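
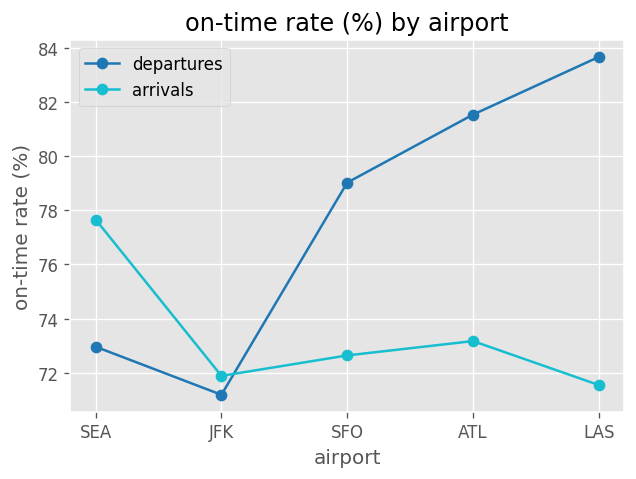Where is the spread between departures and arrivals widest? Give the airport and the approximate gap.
LAS: departures ≈ 84, arrivals ≈ 72 → gap ≈ 12. Next-largest (ATL) is only ≈ 8.

LAS, ≈ 12 %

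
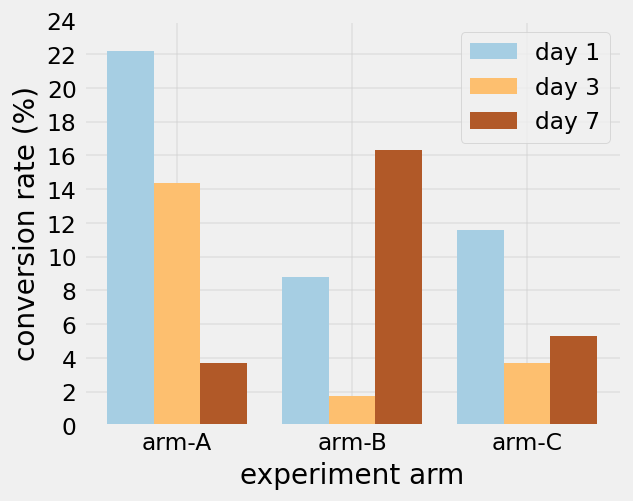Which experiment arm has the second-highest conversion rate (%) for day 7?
arm-C

Top 3 for day 7: arm-B ≈ 16, arm-C ≈ 6, arm-A ≈ 4.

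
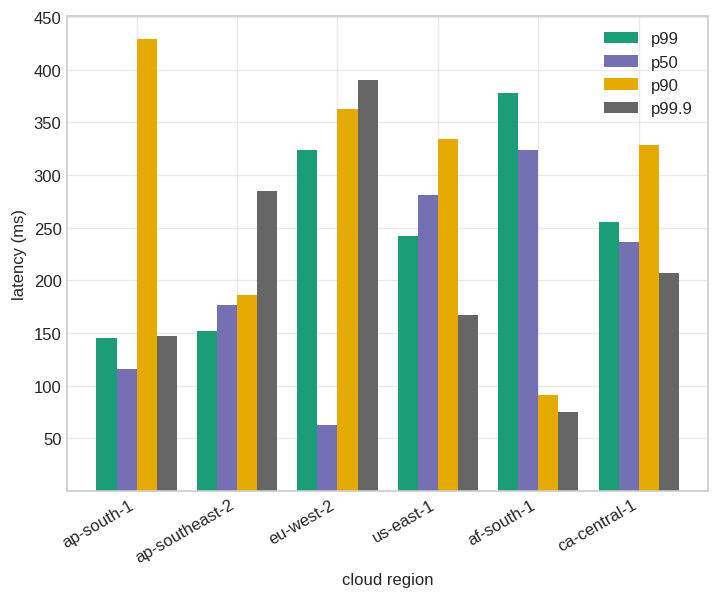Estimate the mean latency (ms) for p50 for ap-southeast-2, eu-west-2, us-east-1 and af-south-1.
≈ 212

(200 + 50 + 300 + 300) / 4 ≈ 212.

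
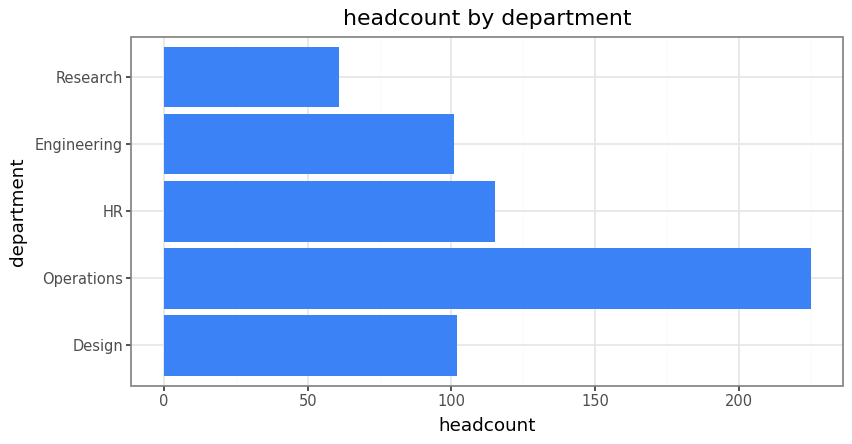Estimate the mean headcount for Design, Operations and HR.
(100 + 220 + 120) / 3 ≈ 147.

≈ 147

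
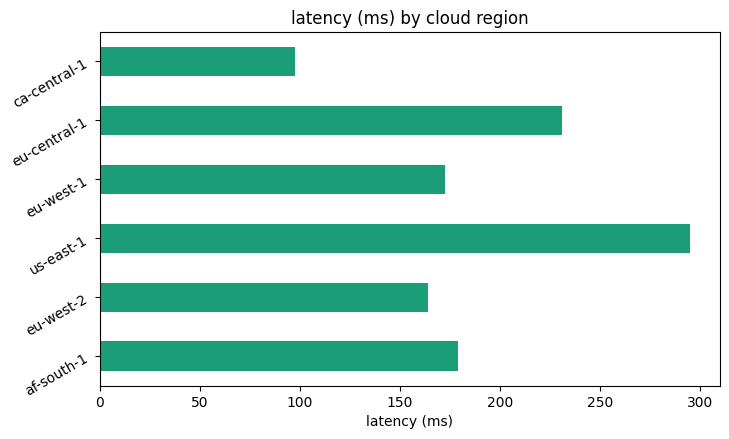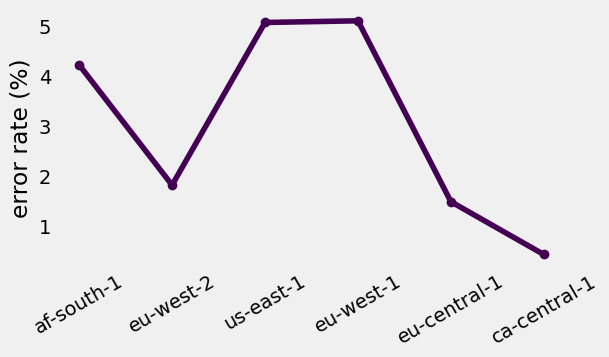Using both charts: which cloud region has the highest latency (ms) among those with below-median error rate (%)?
eu-central-1

Chart 2 median error rate (%) ≈ 3; below-median cloud regions: eu-west-2, eu-central-1, ca-central-1. Among those, eu-central-1 has the highest latency (ms) (≈ 250).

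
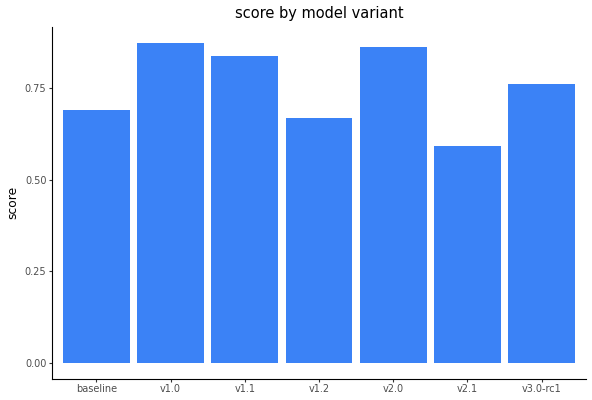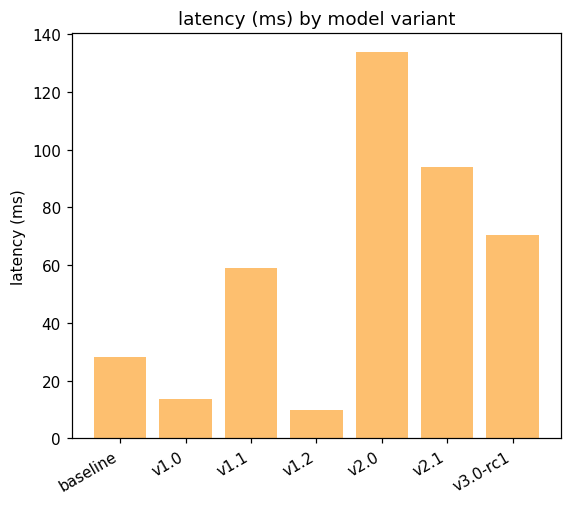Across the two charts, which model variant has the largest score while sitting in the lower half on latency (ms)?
v1.0

Chart 2 median latency (ms) ≈ 60; below-median model variants: baseline, v1.0, v1.2. Among those, v1.0 has the highest score (≈ 0.9).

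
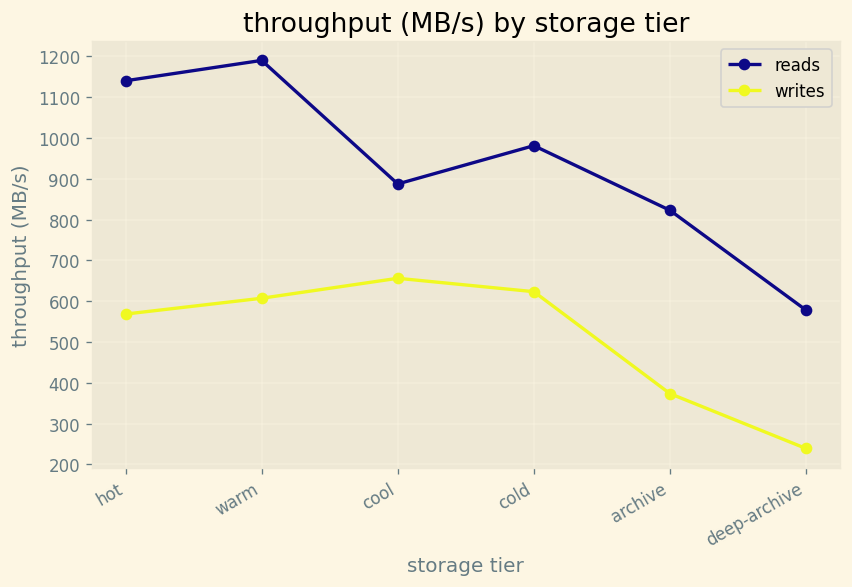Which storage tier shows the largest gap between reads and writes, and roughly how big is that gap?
warm: reads ≈ 1200, writes ≈ 600 → gap ≈ 600. Next-largest (hot) is only ≈ 500.

warm, ≈ 600 MB/s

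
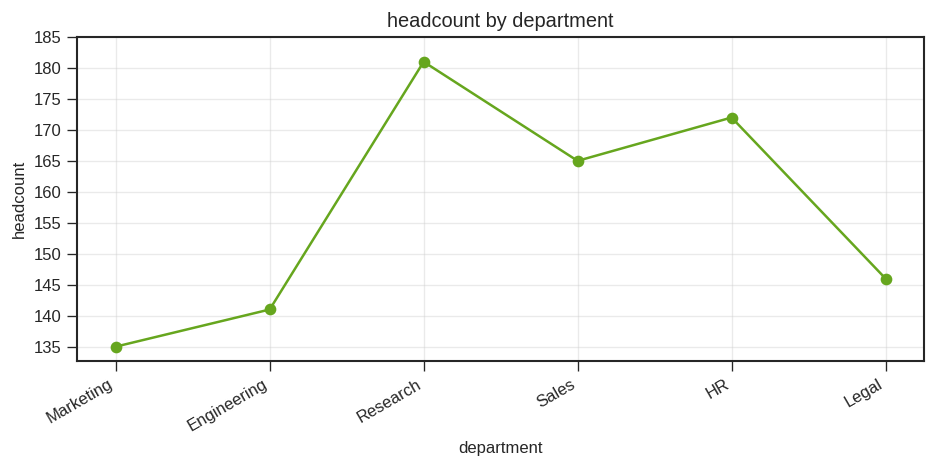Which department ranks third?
Sales

Top 4: Research ≈ 180, HR ≈ 170, Sales ≈ 165, Legal ≈ 145.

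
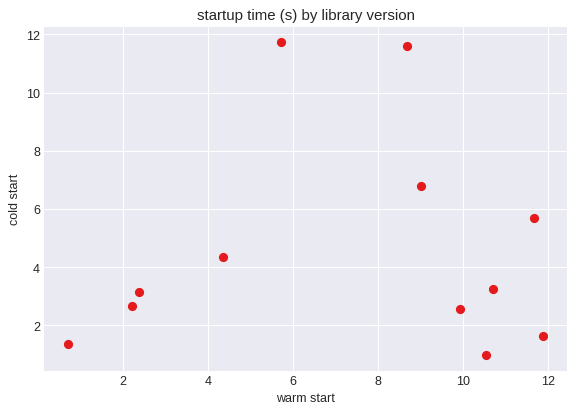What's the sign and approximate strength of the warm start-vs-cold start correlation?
Points are roughly uncorrelated; weak (|r| ≈ 0.1).

no clear correlation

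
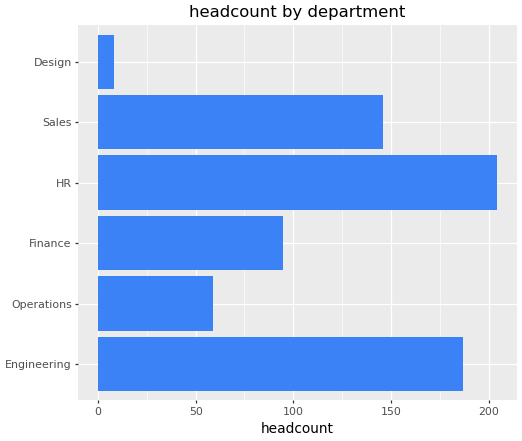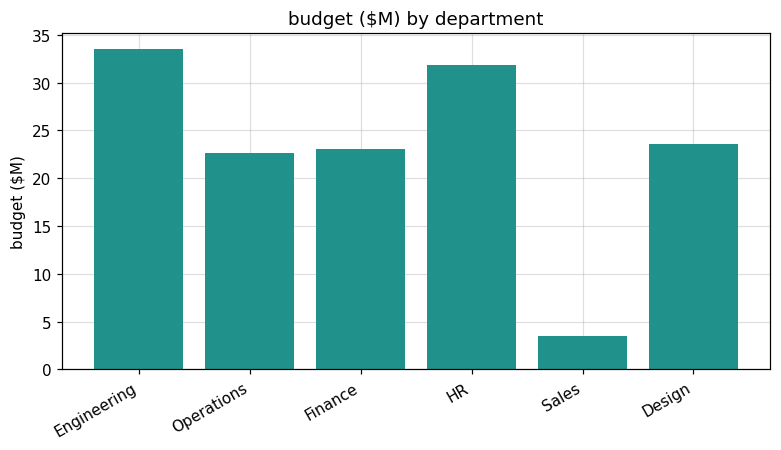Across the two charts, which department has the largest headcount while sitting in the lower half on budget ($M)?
Sales

Chart 2 median budget ($M) ≈ 25; below-median departments: Operations, Finance, Sales. Among those, Sales has the highest headcount (≈ 140).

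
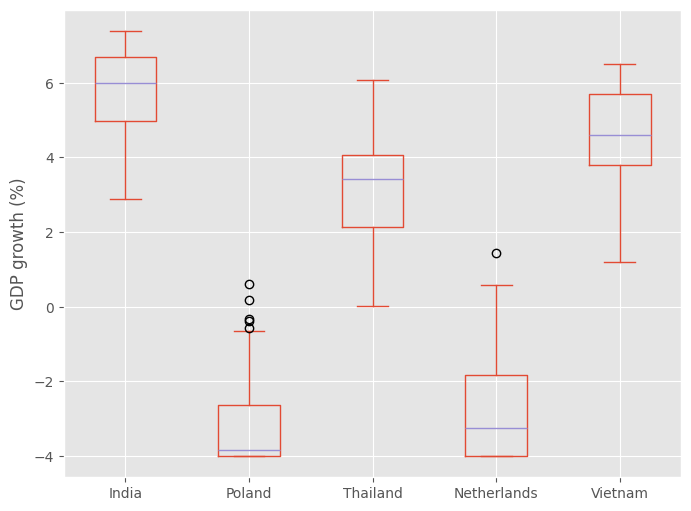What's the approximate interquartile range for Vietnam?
Q3 ≈ 6, Q1 ≈ 4; IQR ≈ 2.

≈ 2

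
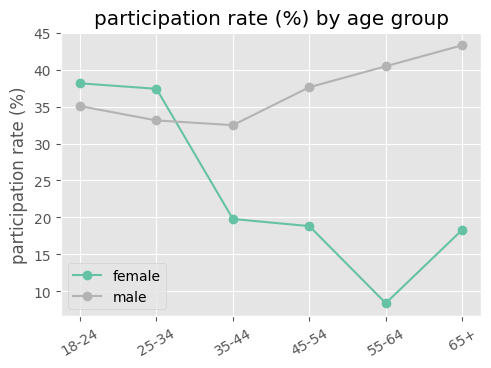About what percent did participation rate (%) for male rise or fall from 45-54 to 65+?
≈ +12.5%

45-54 ≈ 40, 65+ ≈ 45; (45 − 40) / 40 ≈ +12.5%.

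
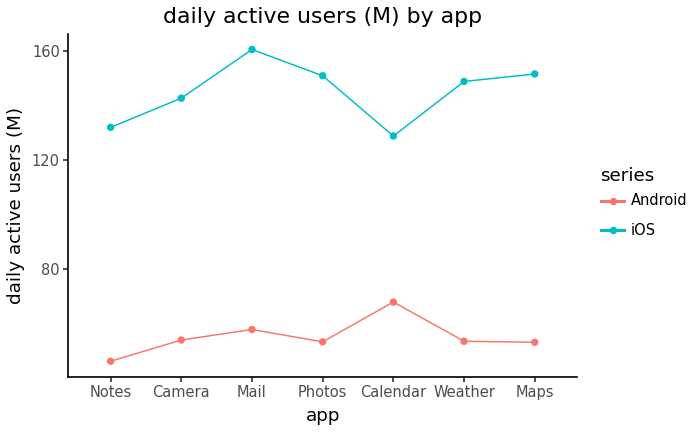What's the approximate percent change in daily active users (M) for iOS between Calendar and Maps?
Calendar ≈ 130, Maps ≈ 150; (150 − 130) / 130 ≈ +15.4%.

≈ +15.4%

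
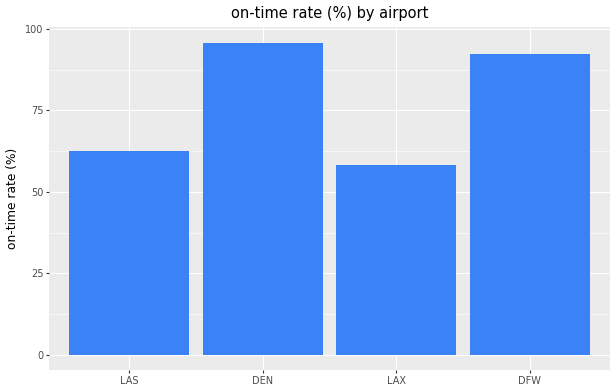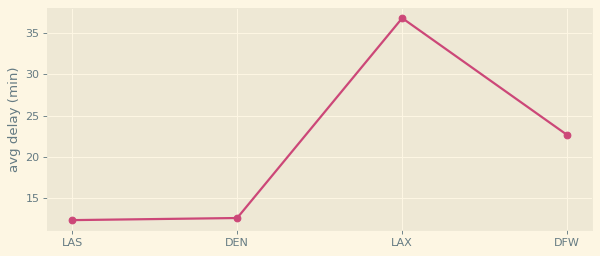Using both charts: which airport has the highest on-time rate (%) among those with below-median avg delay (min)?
DEN

Chart 2 median avg delay (min) ≈ 20; below-median airports: LAS, DEN. Among those, DEN has the highest on-time rate (%) (≈ 100).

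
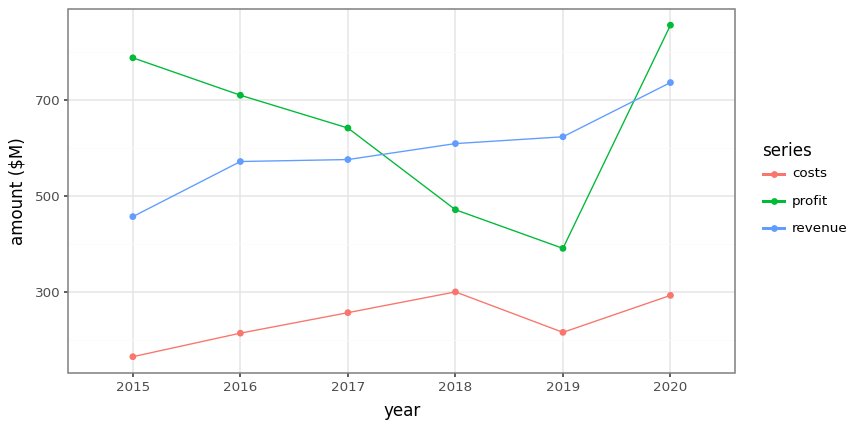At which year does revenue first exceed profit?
2018

2017: revenue ≈ 600 vs profit ≈ 600 (not yet); 2018: revenue ≈ 600 vs profit ≈ 500 (first crossover).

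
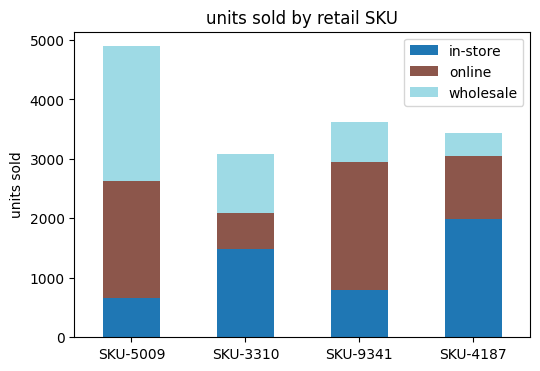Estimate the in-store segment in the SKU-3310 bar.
≈ 1500

in-store top ≈ 1500, bottom ≈ 0; segment ≈ 1500.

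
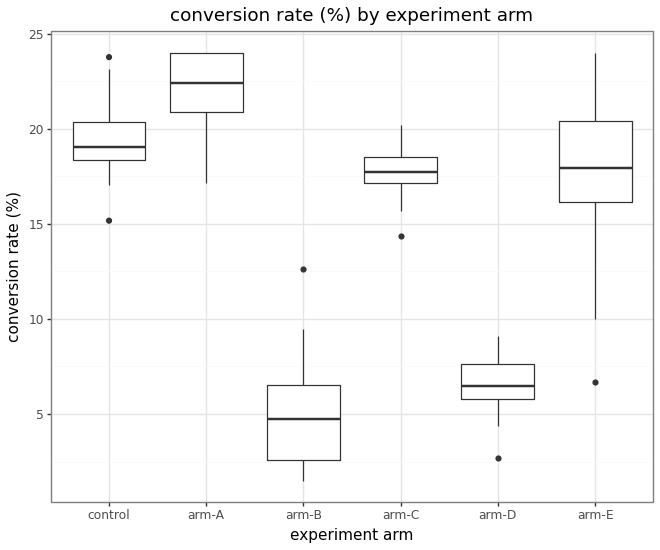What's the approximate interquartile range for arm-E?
Q3 ≈ 20, Q1 ≈ 16; IQR ≈ 4.

≈ 4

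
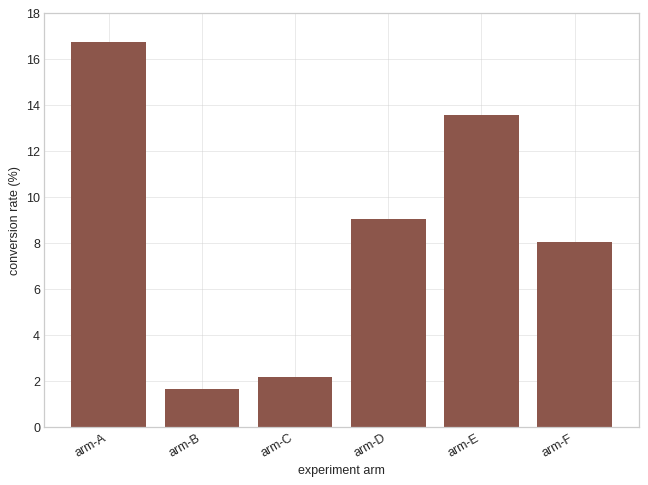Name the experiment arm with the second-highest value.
Top 3: arm-A ≈ 16, arm-E ≈ 14, arm-D ≈ 10.

arm-E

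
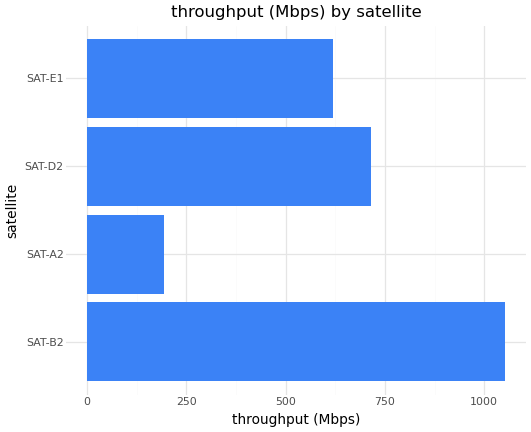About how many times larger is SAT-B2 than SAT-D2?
SAT-B2 ≈ 1100, SAT-D2 ≈ 700; 1100/700 ≈ 1.57.

≈ 1.57×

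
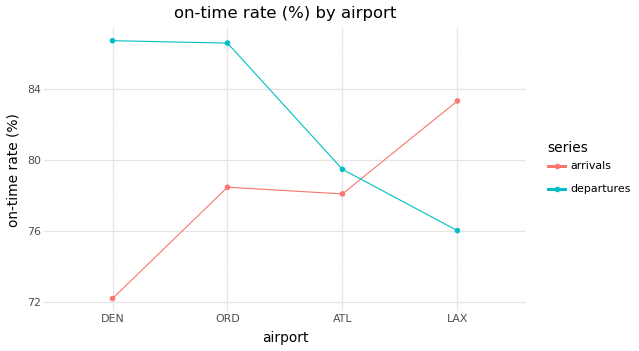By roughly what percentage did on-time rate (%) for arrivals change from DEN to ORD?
≈ +8.3%

DEN ≈ 72, ORD ≈ 78; (78 − 72) / 72 ≈ +8.3%.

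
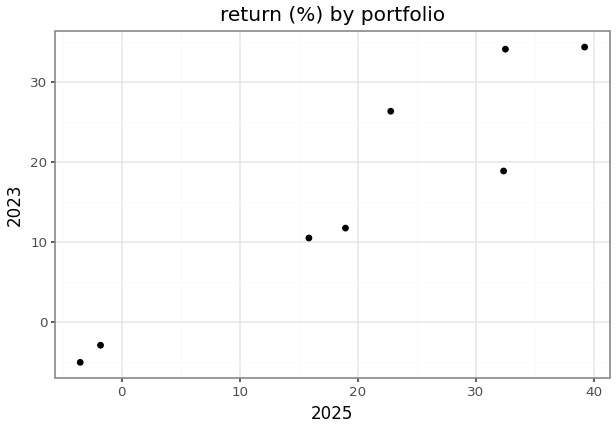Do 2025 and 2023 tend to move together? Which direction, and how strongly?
Points are positively correlated; strong (|r| ≈ 0.9).

positive, strong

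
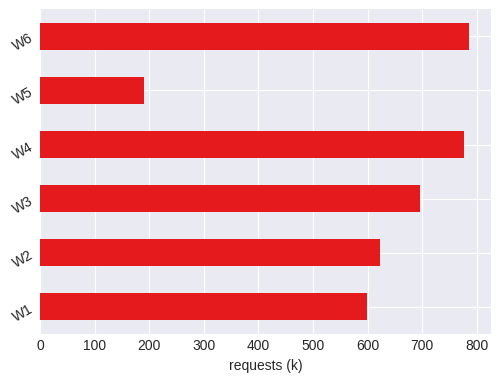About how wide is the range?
Max W6 ≈ 800, min W5 ≈ 200; range ≈ 600.

≈ 600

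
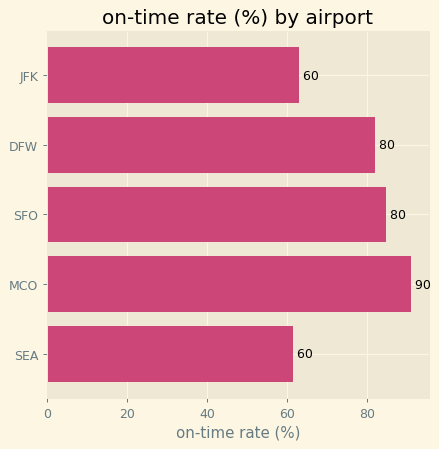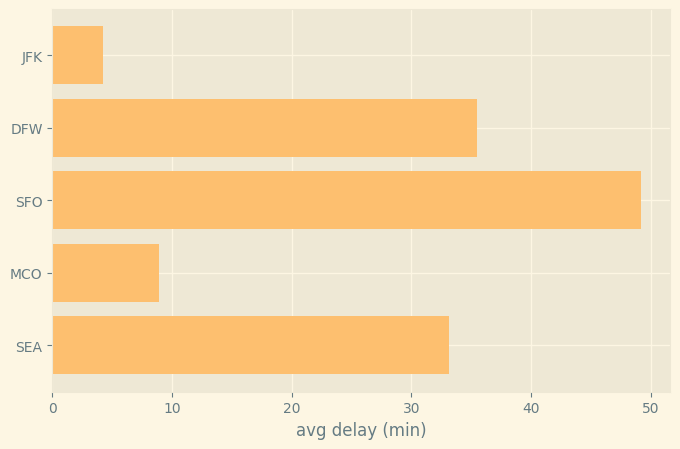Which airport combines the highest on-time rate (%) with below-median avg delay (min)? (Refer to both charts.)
Chart 2 median avg delay (min) ≈ 35; below-median airports: JFK, MCO. Among those, MCO has the highest on-time rate (%) (≈ 90).

MCO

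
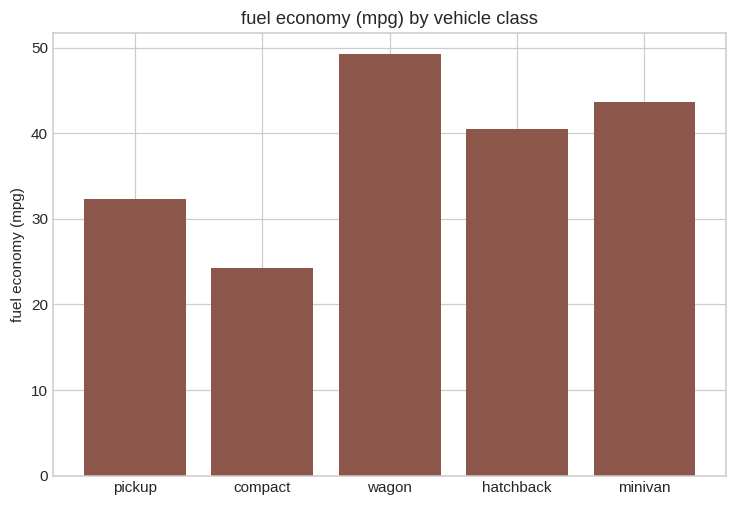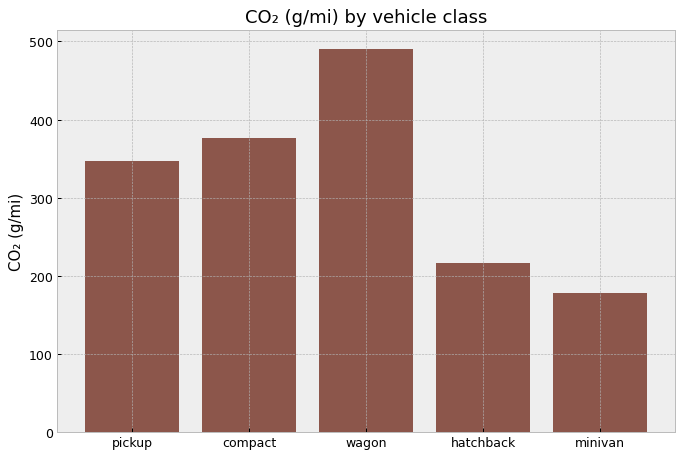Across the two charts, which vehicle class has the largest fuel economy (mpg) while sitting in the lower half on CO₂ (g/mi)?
minivan

Chart 2 median CO₂ (g/mi) ≈ 350; below-median vehicle classes: hatchback, minivan. Among those, minivan has the highest fuel economy (mpg) (≈ 45).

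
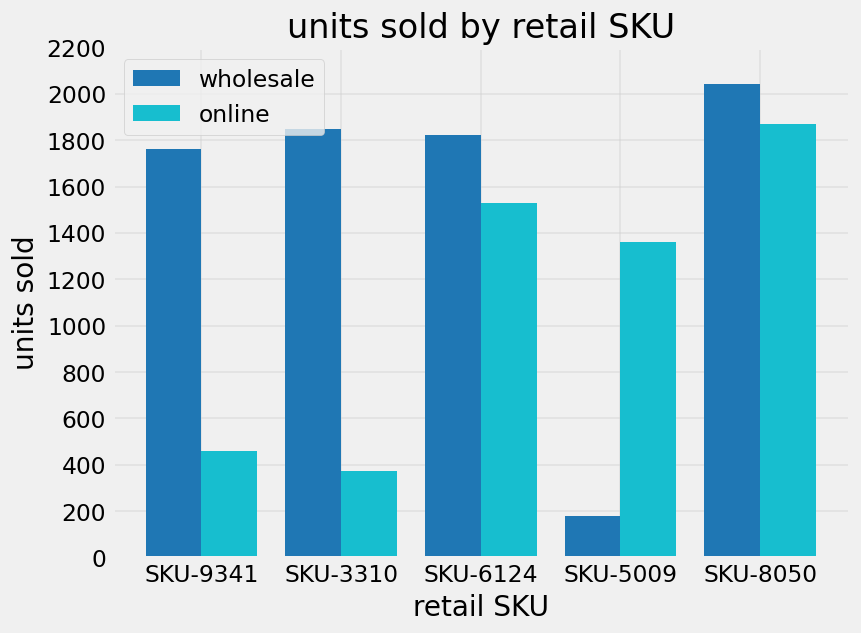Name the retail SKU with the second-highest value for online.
SKU-6124

Top 3 for online: SKU-8050 ≈ 1800, SKU-6124 ≈ 1600, SKU-5009 ≈ 1400.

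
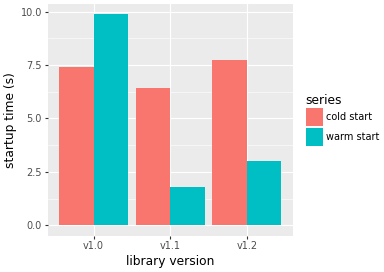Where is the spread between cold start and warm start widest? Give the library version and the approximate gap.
v1.2, ≈ 5 s

v1.2: cold start ≈ 8, warm start ≈ 3 → gap ≈ 5. Next-largest (v1.1) is only ≈ 4.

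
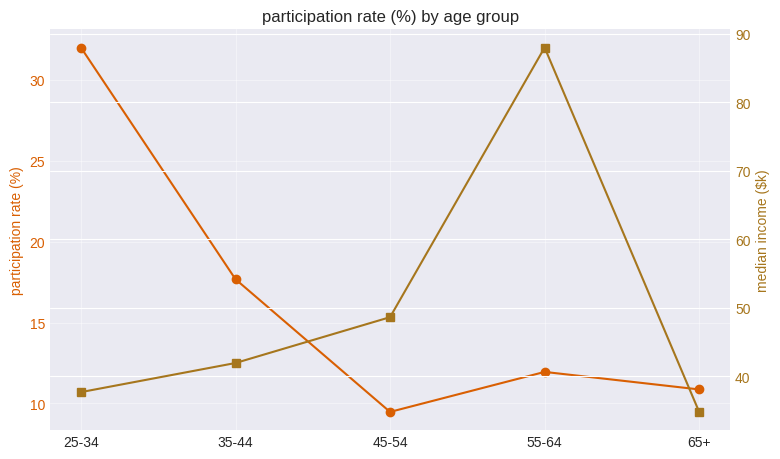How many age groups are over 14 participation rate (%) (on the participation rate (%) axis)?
2

Above 14: 25-34, 35-44.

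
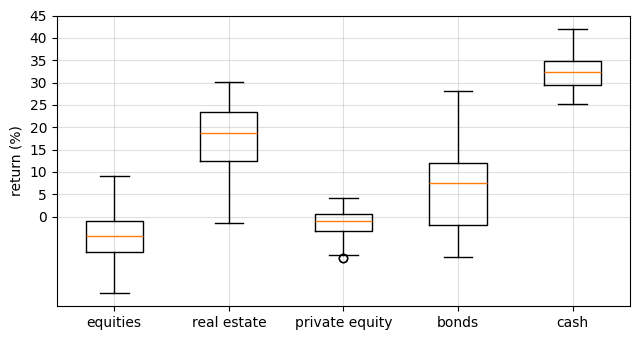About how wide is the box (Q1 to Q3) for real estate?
Q3 ≈ 25, Q1 ≈ 15; IQR ≈ 10.

≈ 10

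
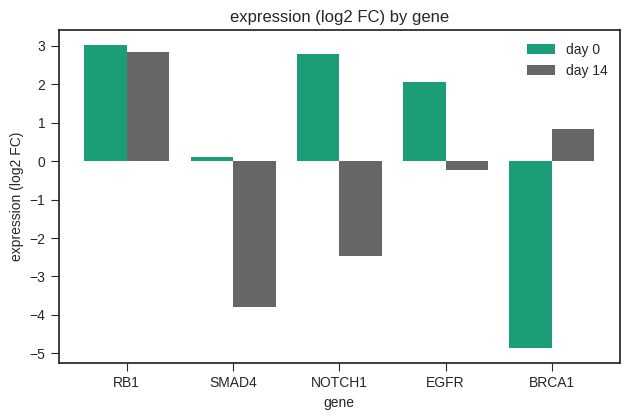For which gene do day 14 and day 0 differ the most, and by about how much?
BRCA1, ≈ 6 log2 FC

BRCA1: day 14 ≈ 1, day 0 ≈ -5 → gap ≈ 6. Next-largest (NOTCH1) is only ≈ 5.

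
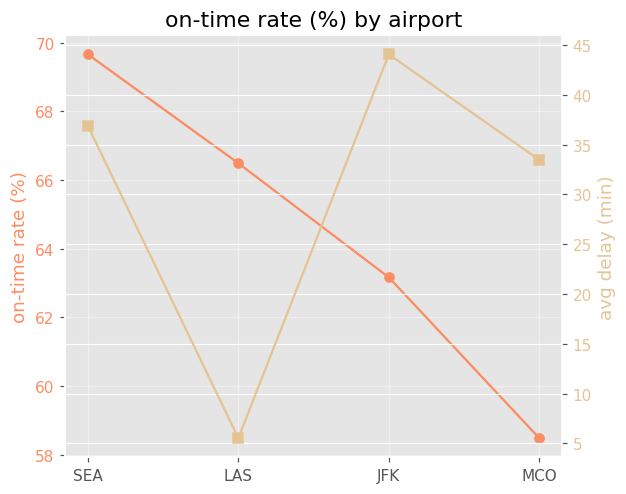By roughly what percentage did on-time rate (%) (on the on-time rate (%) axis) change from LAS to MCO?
≈ -12.1%

LAS ≈ 66, MCO ≈ 58; (58 − 66) / 66 ≈ -12.1%.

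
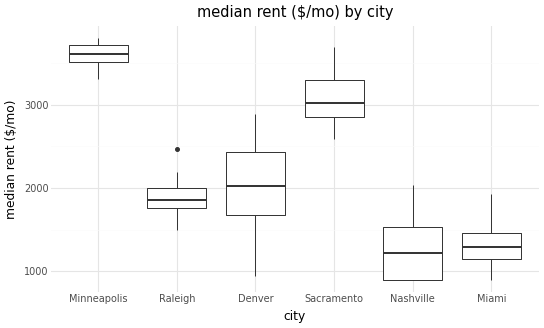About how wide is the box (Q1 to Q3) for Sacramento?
Q3 ≈ 3200, Q1 ≈ 2800; IQR ≈ 400.

≈ 400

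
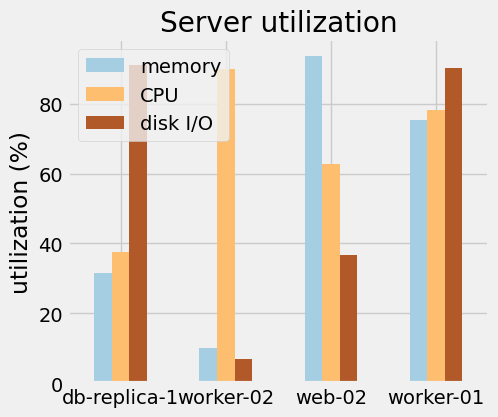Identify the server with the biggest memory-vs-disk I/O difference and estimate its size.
db-replica-1: memory ≈ 30, disk I/O ≈ 90 → gap ≈ 60. Next-largest (web-02) is only ≈ 50.

db-replica-1, ≈ 60 %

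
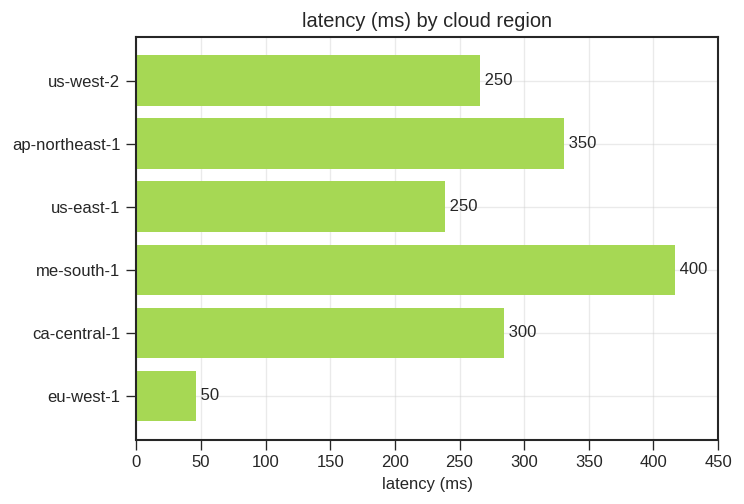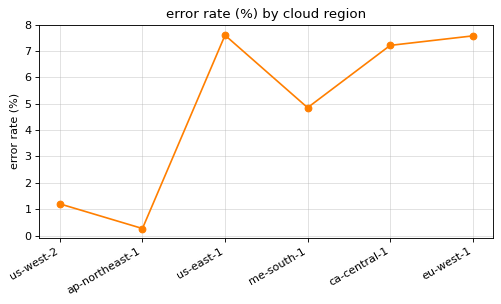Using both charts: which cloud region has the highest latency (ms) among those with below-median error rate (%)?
me-south-1

Chart 2 median error rate (%) ≈ 6; below-median cloud regions: us-west-2, ap-northeast-1, me-south-1. Among those, me-south-1 has the highest latency (ms) (≈ 400).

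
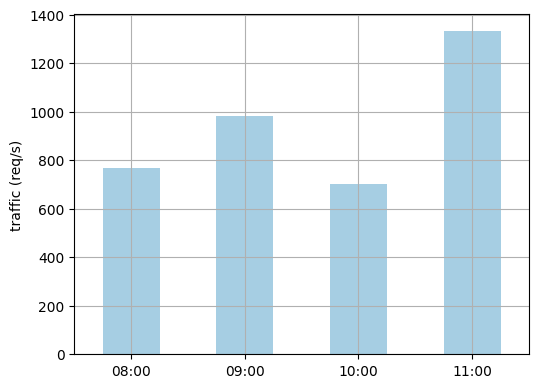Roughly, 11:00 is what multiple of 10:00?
≈ 1.75×

11:00 ≈ 1400, 10:00 ≈ 800; 1400/800 ≈ 1.75.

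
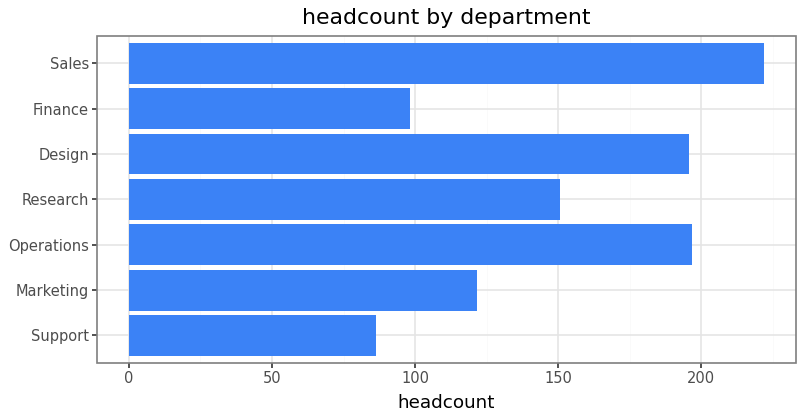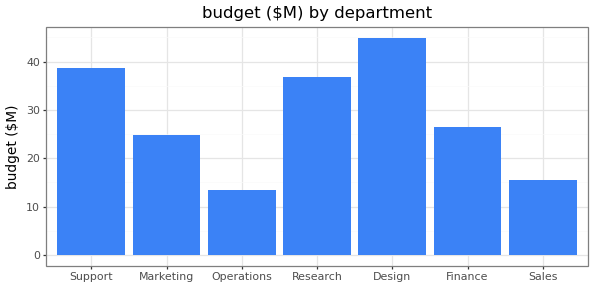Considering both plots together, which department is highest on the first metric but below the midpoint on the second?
Chart 2 median budget ($M) ≈ 25; below-median departments: Marketing, Operations, Sales. Among those, Sales has the highest headcount (≈ 225).

Sales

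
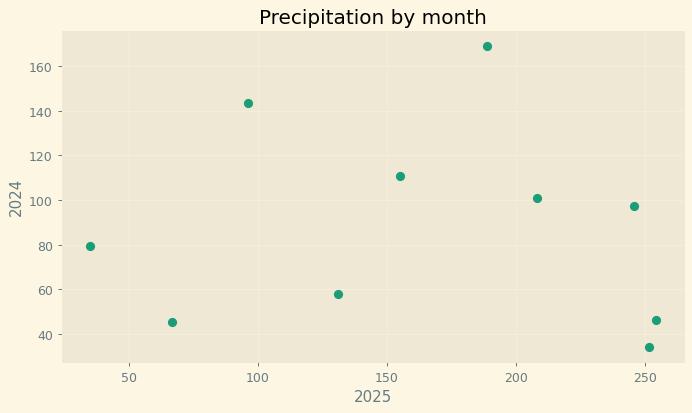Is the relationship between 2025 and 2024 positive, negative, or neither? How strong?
no clear correlation

Points are roughly uncorrelated; weak (|r| ≈ 0.1).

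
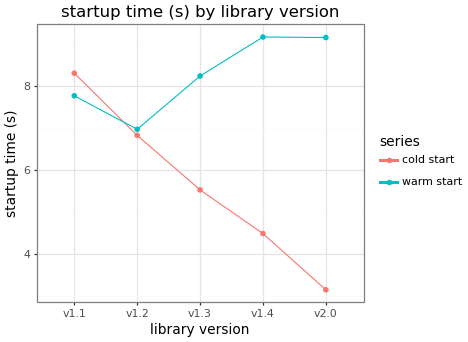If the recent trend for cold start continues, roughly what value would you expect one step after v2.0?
Last three: 6, 4, 3 → slope ≈ -1.5/step → next ≈ 1.5.

≈ 1.5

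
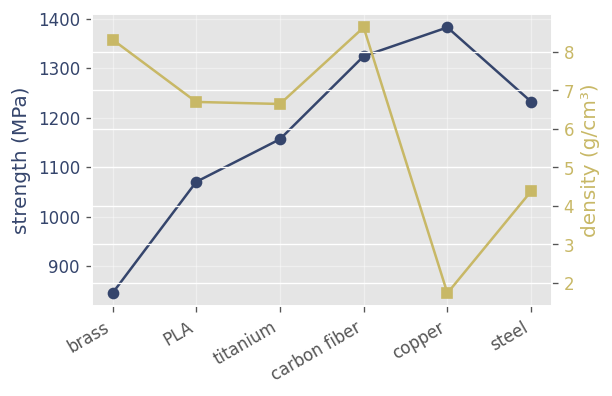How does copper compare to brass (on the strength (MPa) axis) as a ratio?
copper ≈ 1400, brass ≈ 850; 1400/850 ≈ 1.65.

≈ 1.65×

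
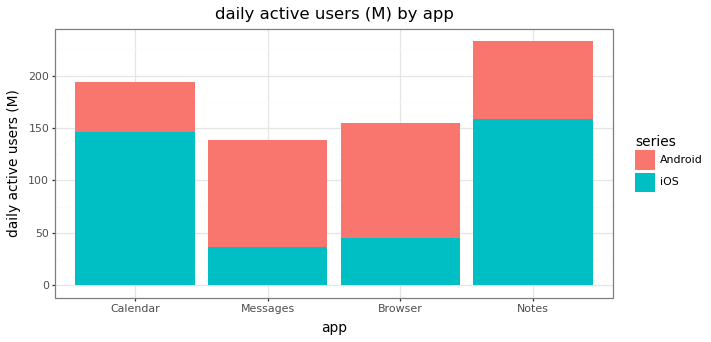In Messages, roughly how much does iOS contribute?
≈ 40

iOS top ≈ 40, bottom ≈ 0; segment ≈ 40.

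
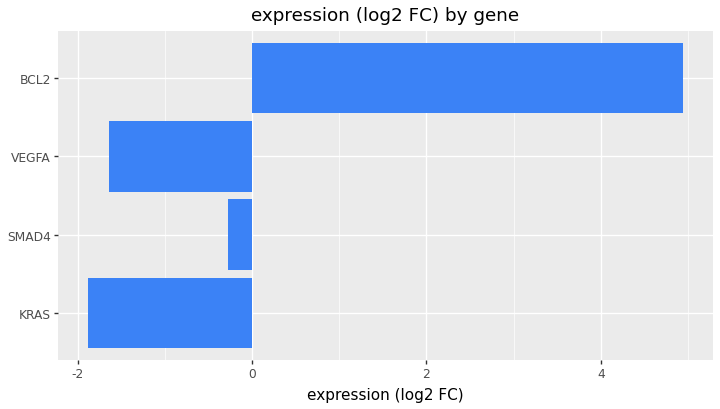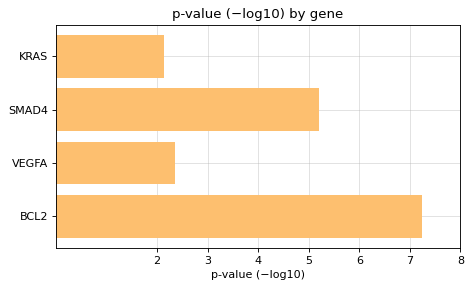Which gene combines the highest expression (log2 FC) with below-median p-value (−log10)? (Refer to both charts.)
Chart 2 median p-value (−log10) ≈ 4; below-median genes: KRAS, VEGFA. Among those, VEGFA has the highest expression (log2 FC) (≈ -1.5).

VEGFA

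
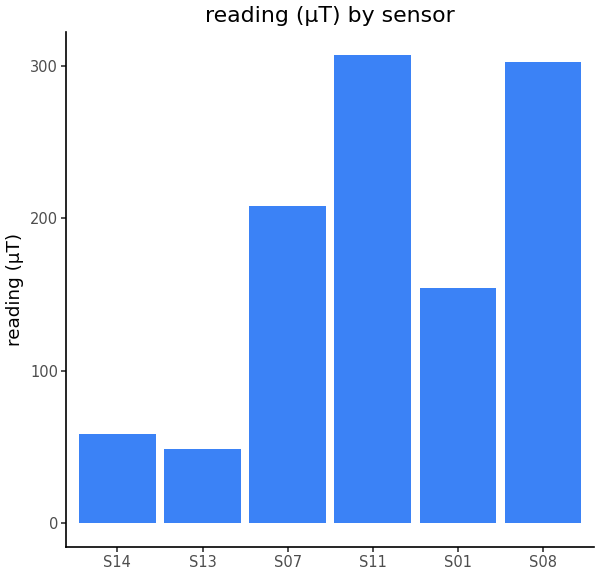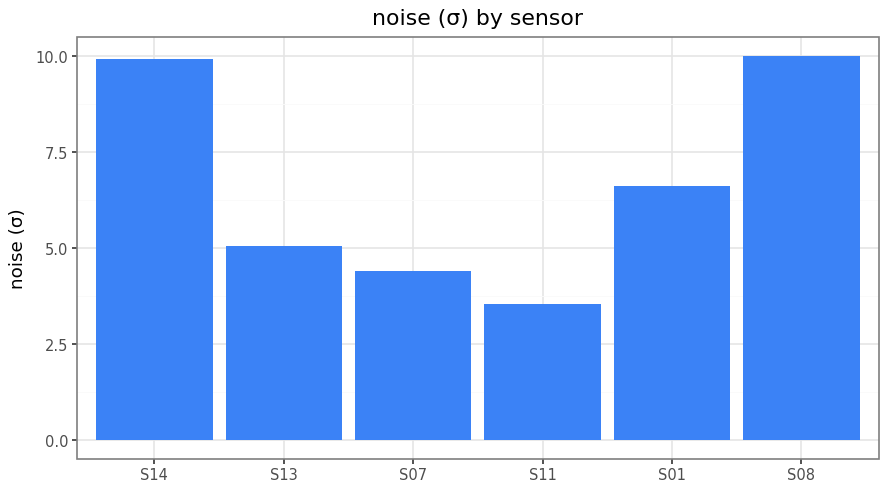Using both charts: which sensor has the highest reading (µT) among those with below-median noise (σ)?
Chart 2 median noise (σ) ≈ 6; below-median sensors: S13, S07, S11. Among those, S11 has the highest reading (µT) (≈ 300).

S11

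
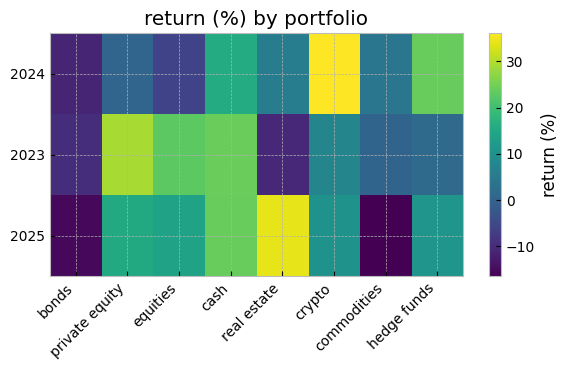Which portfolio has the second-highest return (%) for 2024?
Top 3 for 2024: crypto ≈ 35, hedge funds ≈ 25, cash ≈ 15.

hedge funds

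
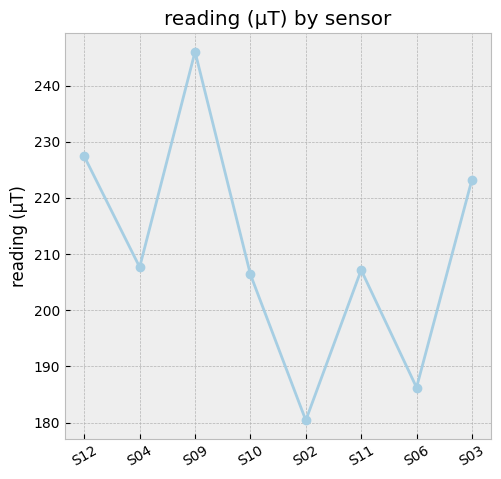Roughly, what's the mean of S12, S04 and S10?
≈ 217

(230 + 210 + 210) / 3 ≈ 217.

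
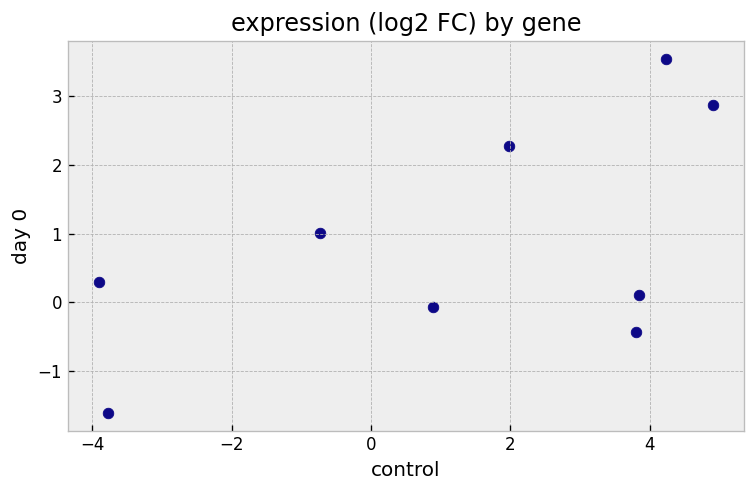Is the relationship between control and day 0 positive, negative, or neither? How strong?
Points are positively correlated; moderate (|r| ≈ 0.6).

positive, moderate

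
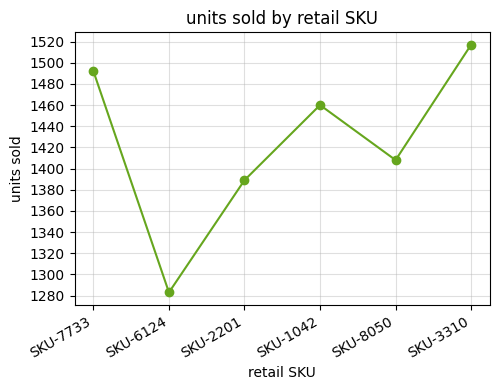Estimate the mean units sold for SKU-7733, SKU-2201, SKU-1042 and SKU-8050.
≈ 1435

(1500 + 1380 + 1460 + 1400) / 4 ≈ 1435.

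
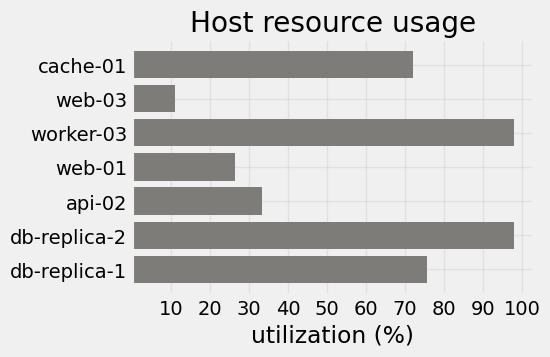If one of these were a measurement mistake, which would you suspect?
web-03

web-03 ≈ 10; the rest sit between ≈ 30 and ≈ 100.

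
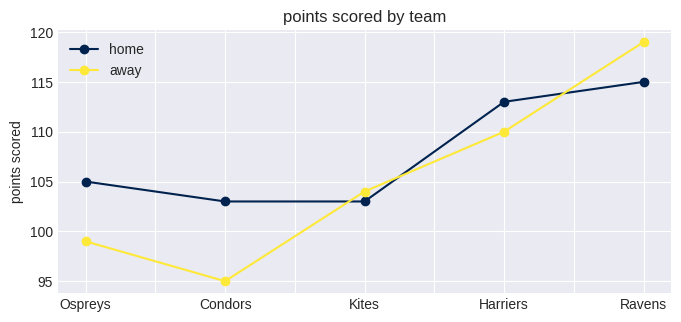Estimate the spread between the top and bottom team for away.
Max Ravens ≈ 120, min Condors ≈ 96; range ≈ 24.

≈ 24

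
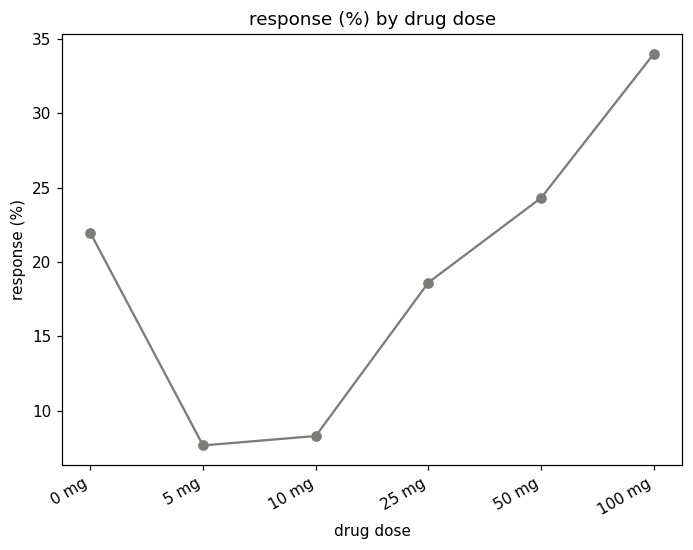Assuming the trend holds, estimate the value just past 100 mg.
≈ 42.5

Last three: 20, 25, 35 → slope ≈ 7.5/step → next ≈ 42.5.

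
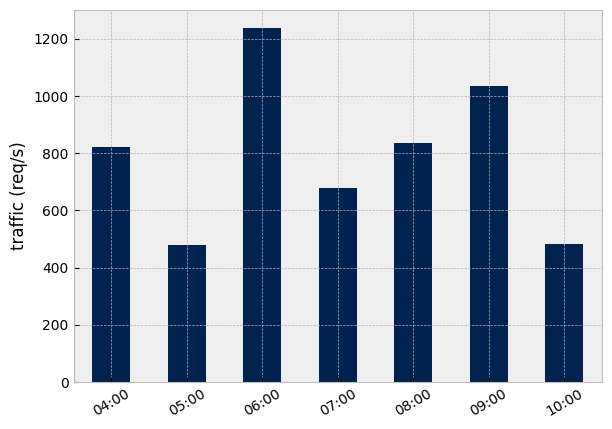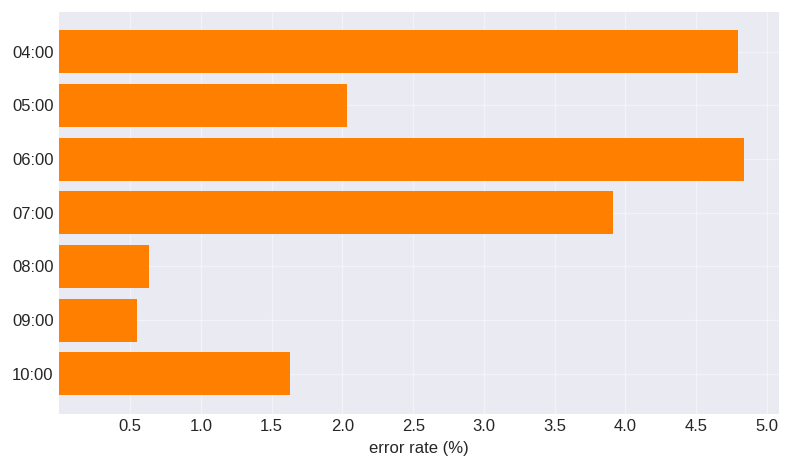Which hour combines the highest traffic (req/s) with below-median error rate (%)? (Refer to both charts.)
Chart 2 median error rate (%) ≈ 2; below-median hours: 08:00, 09:00, 10:00. Among those, 09:00 has the highest traffic (req/s) (≈ 1000).

09:00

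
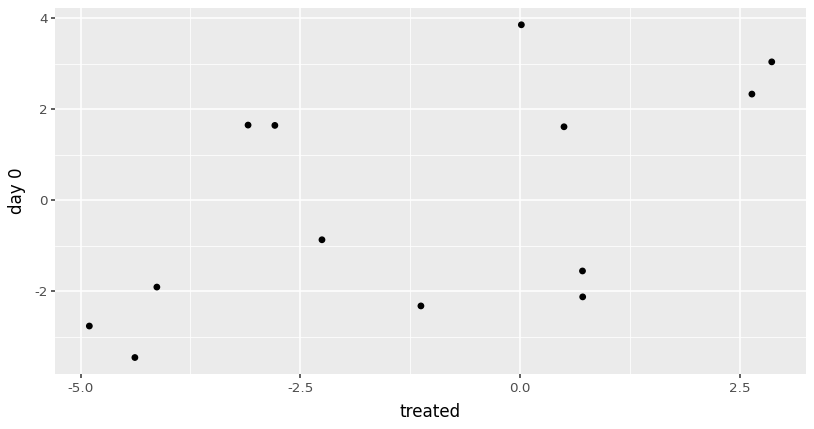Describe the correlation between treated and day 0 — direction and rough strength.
positive, moderate

Points are positively correlated; moderate (|r| ≈ 0.6).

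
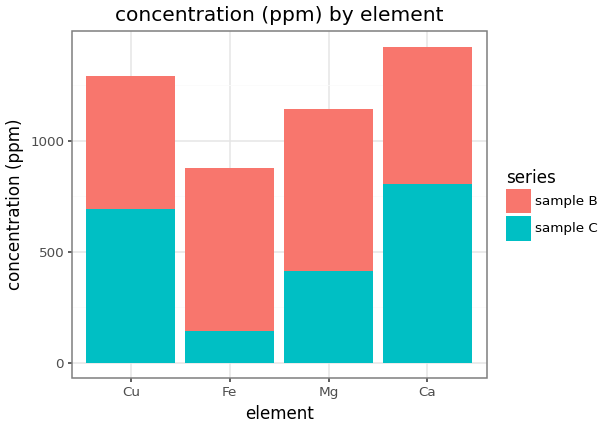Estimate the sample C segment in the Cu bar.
sample C top ≈ 600, bottom ≈ 0; segment ≈ 600.

≈ 600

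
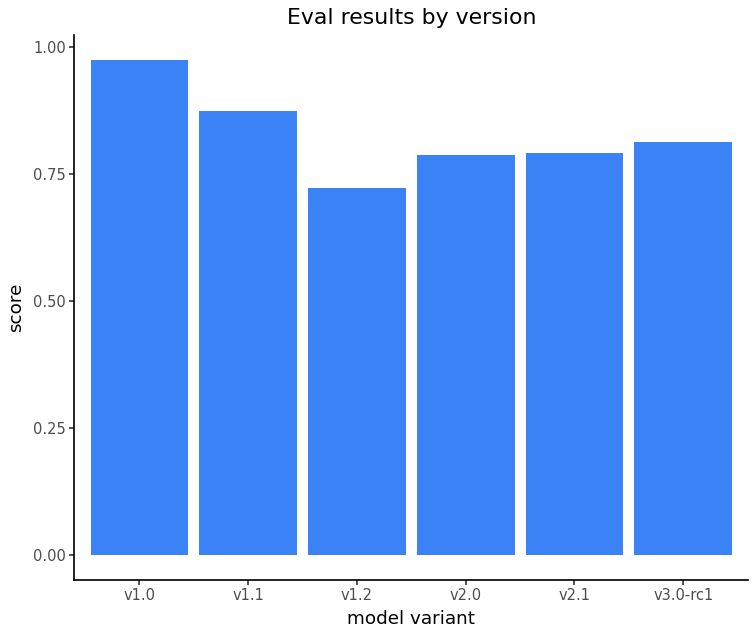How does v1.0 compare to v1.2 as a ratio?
v1.0 ≈ 1.0, v1.2 ≈ 0.7; 1.0/0.7 ≈ 1.43.

≈ 1.43×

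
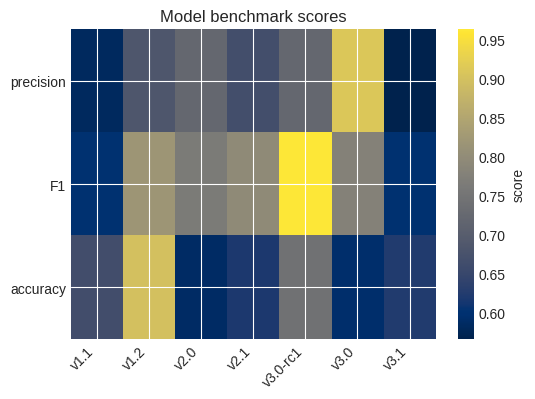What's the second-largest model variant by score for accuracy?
v3.0-rc1

Top 3 for accuracy: v1.2 ≈ 0.90, v3.0-rc1 ≈ 0.75, v1.1 ≈ 0.65.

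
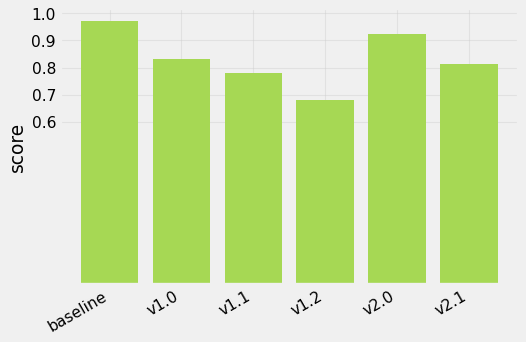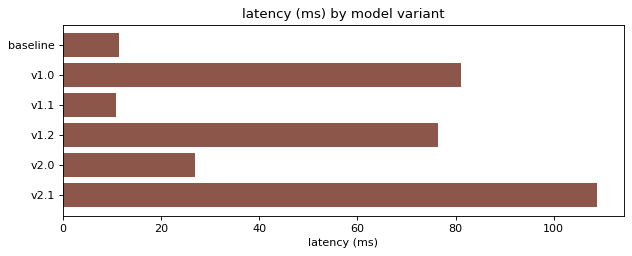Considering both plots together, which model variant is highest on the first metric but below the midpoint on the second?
baseline

Chart 2 median latency (ms) ≈ 50; below-median model variants: baseline, v1.1, v2.0. Among those, baseline has the highest score (≈ 1).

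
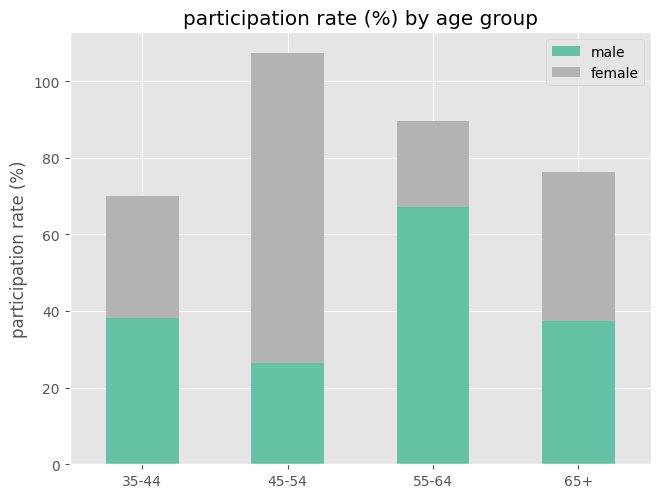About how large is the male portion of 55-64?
≈ 70

male top ≈ 70, bottom ≈ 0; segment ≈ 70.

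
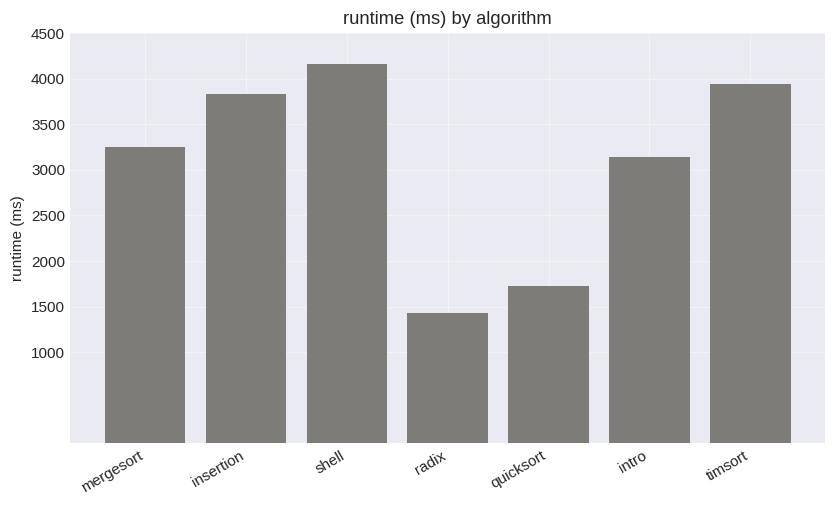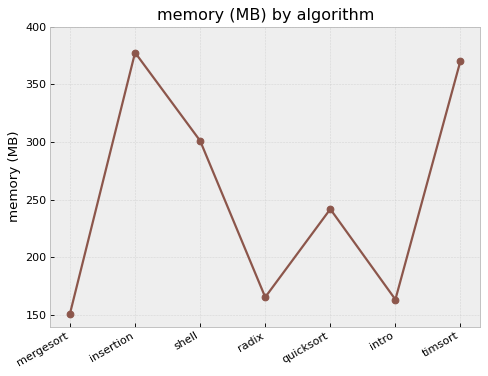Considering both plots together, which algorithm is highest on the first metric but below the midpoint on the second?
Chart 2 median memory (MB) ≈ 250; below-median algorithms: mergesort, radix, intro. Among those, mergesort has the highest runtime (ms) (≈ 3500).

mergesort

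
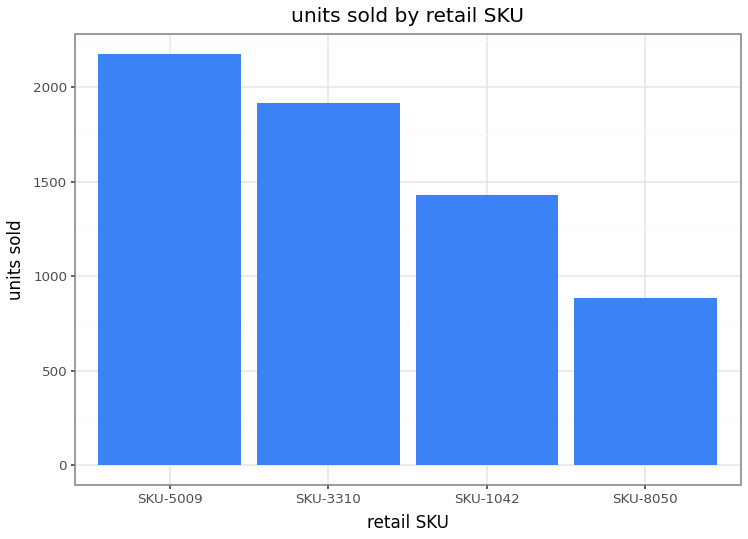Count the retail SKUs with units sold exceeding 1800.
Above 1800: SKU-5009, SKU-3310.

2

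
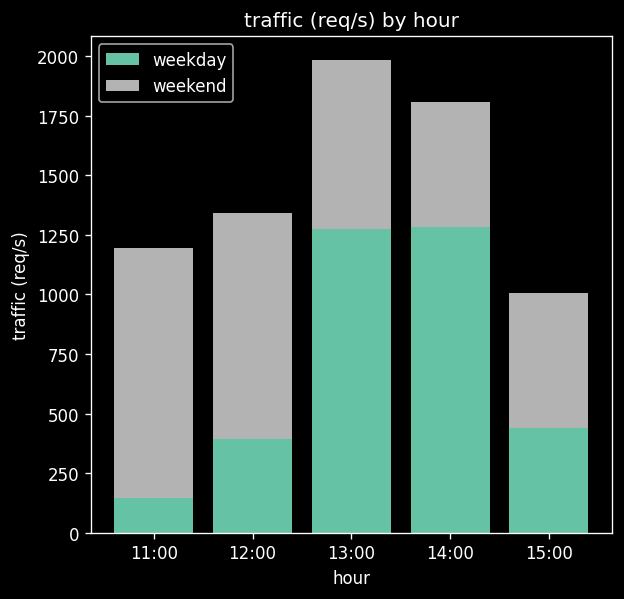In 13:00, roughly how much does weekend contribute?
≈ 800

weekend top ≈ 2000, bottom ≈ 1200; segment ≈ 800.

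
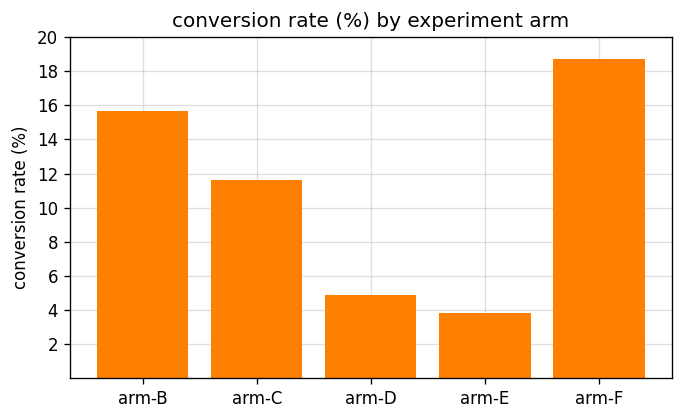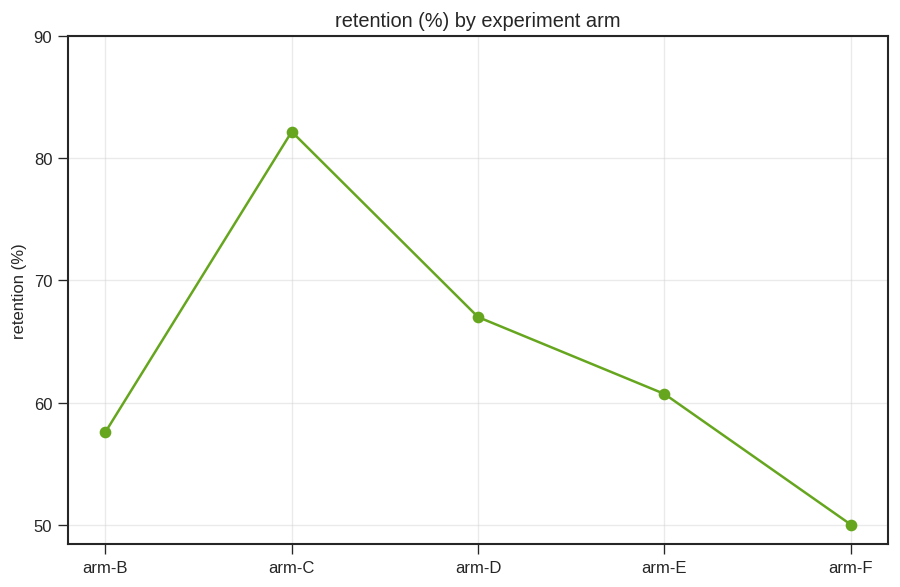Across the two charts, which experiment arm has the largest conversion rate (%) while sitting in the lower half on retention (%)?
arm-F

Chart 2 median retention (%) ≈ 60; below-median experiment arms: arm-B, arm-F. Among those, arm-F has the highest conversion rate (%) (≈ 18).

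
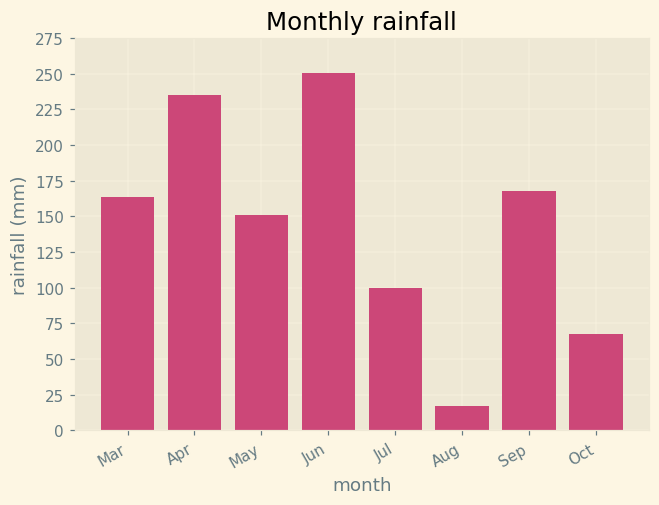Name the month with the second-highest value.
Top 3: Jun ≈ 250, Apr ≈ 225, Sep ≈ 175.

Apr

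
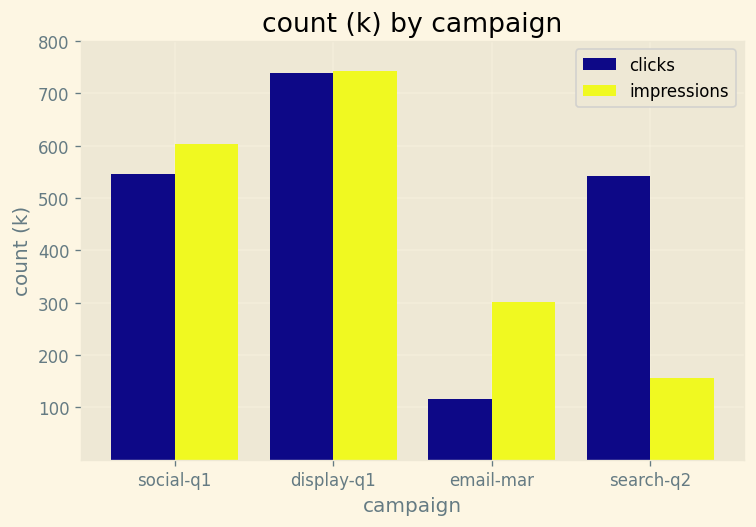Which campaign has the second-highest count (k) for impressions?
social-q1

Top 3 for impressions: display-q1 ≈ 700, social-q1 ≈ 600, email-mar ≈ 300.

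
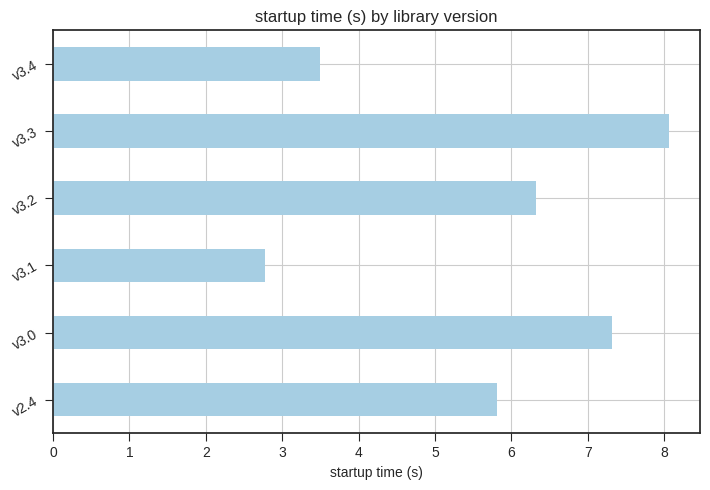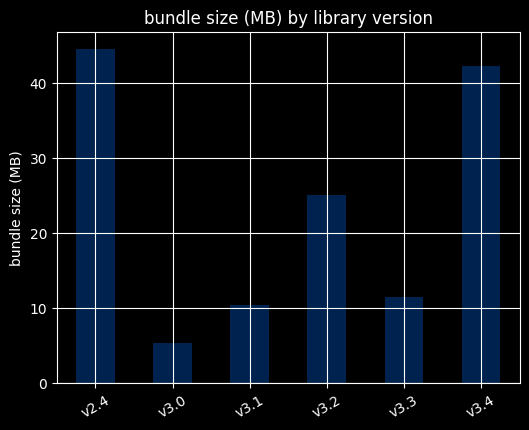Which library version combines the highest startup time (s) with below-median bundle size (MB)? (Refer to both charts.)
v3.3

Chart 2 median bundle size (MB) ≈ 20; below-median library versions: v3.0, v3.1, v3.3. Among those, v3.3 has the highest startup time (s) (≈ 8).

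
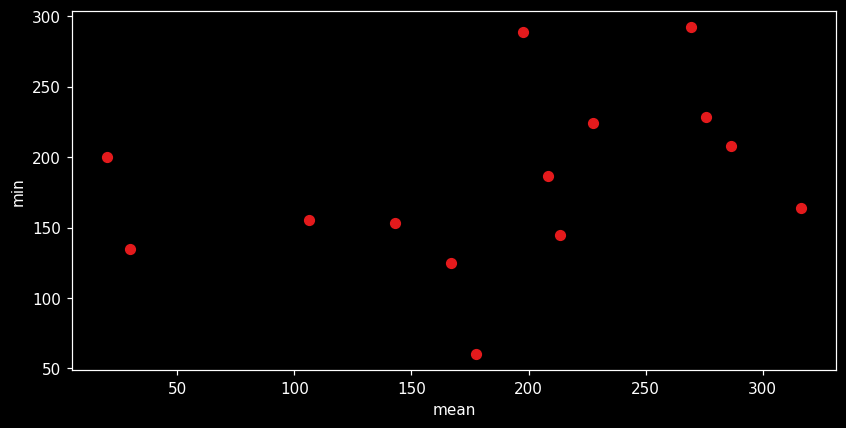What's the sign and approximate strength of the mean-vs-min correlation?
Points are positively correlated; weak (|r| ≈ 0.3).

positive, weak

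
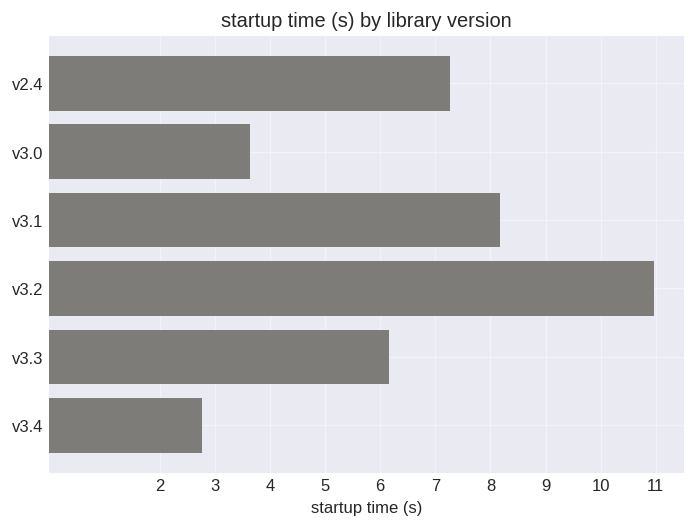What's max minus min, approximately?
≈ 8

Max v3.2 ≈ 11, min v3.4 ≈ 3; range ≈ 8.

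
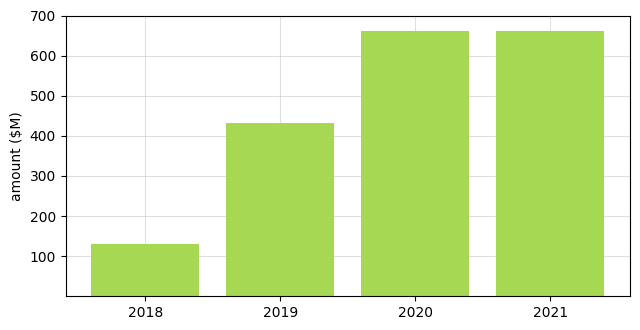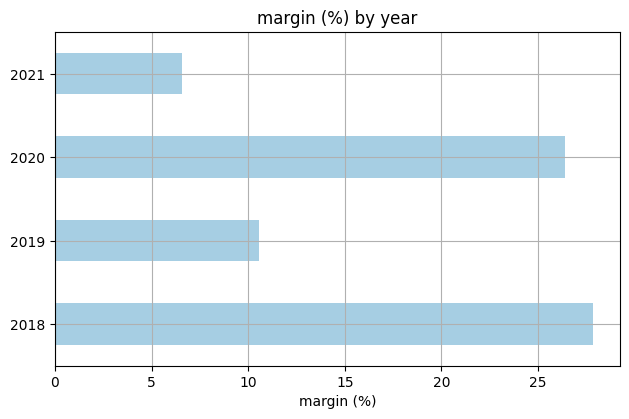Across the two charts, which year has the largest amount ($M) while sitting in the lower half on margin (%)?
2021

Chart 2 median margin (%) ≈ 20; below-median years: 2019, 2021. Among those, 2021 has the highest amount ($M) (≈ 700).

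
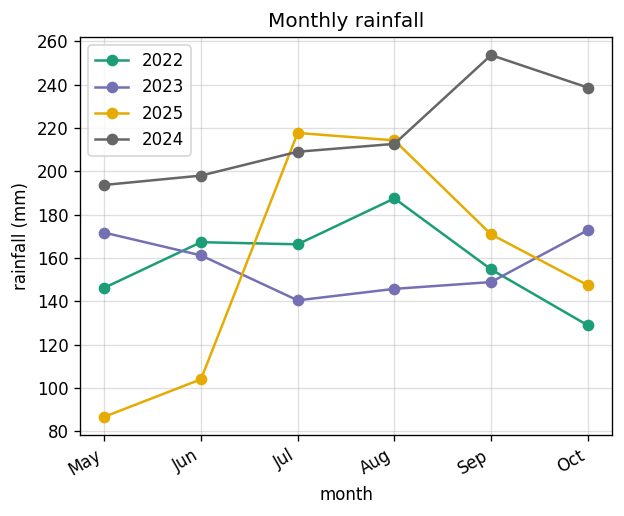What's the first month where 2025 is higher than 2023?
Jun: 2025 ≈ 100 vs 2023 ≈ 160 (not yet); Jul: 2025 ≈ 220 vs 2023 ≈ 140 (first crossover).

Jul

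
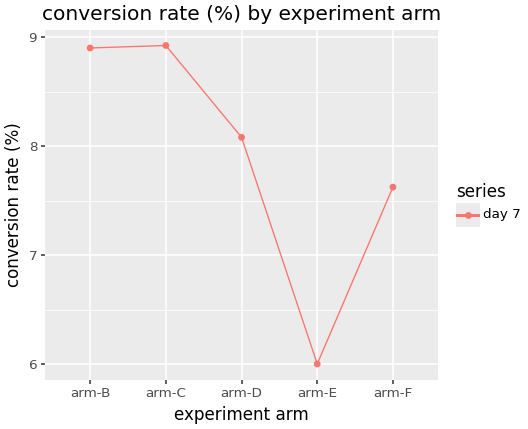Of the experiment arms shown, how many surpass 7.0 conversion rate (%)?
4

Above 7.0: arm-B, arm-C, arm-D, arm-F.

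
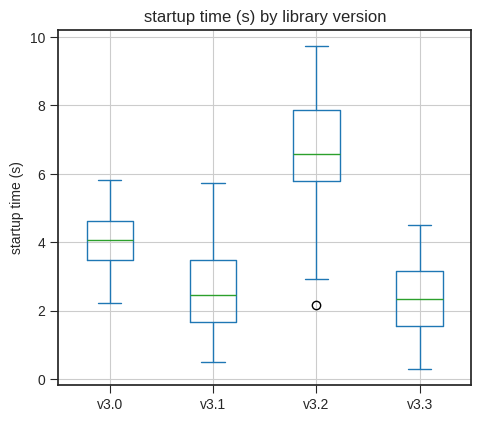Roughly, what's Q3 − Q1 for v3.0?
Q3 ≈ 4.5, Q1 ≈ 3.5; IQR ≈ 1.0.

≈ 1.0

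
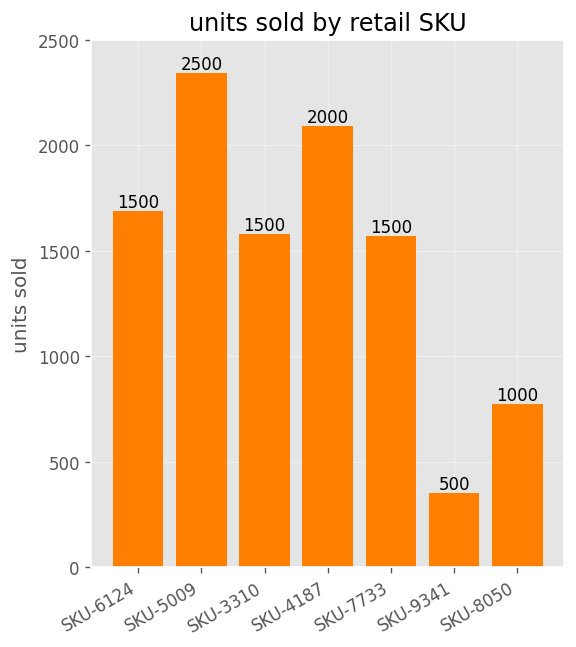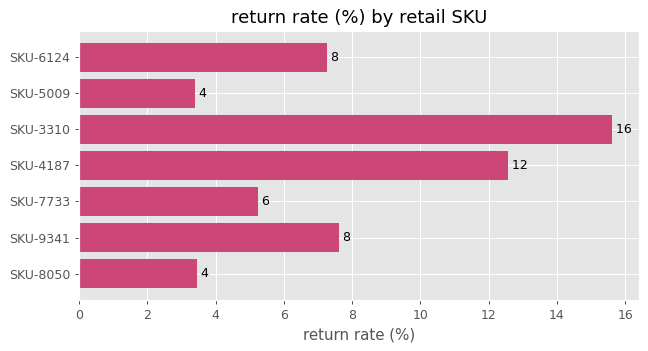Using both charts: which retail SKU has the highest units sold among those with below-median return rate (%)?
Chart 2 median return rate (%) ≈ 8; below-median retail SKUs: SKU-5009, SKU-7733, SKU-8050. Among those, SKU-5009 has the highest units sold (≈ 2500).

SKU-5009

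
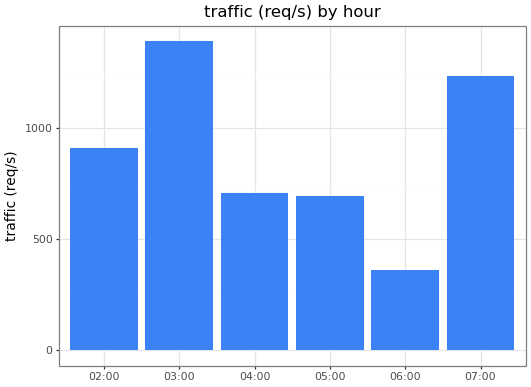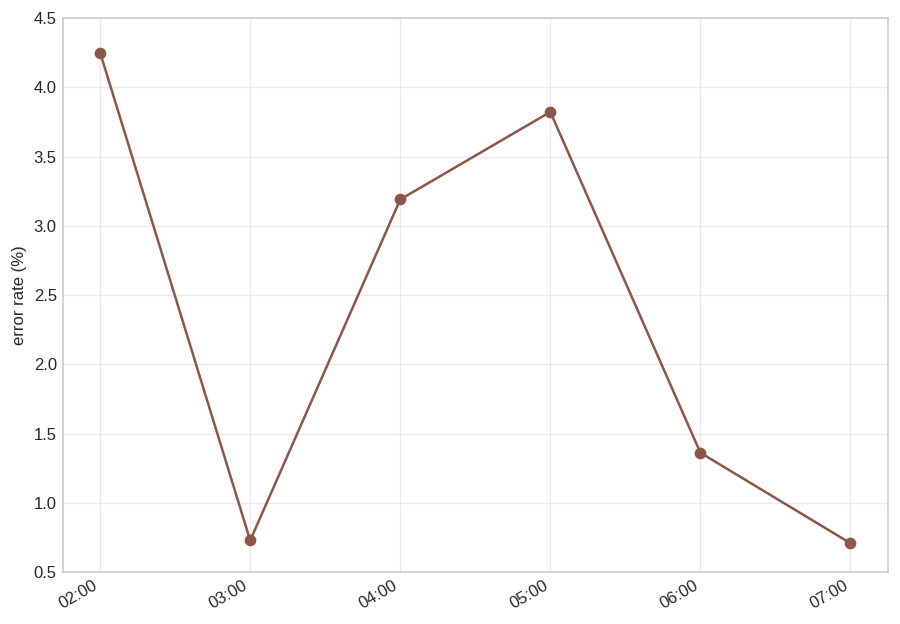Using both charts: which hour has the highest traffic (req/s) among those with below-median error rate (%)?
03:00

Chart 2 median error rate (%) ≈ 2.5; below-median hours: 03:00, 06:00, 07:00. Among those, 03:00 has the highest traffic (req/s) (≈ 1400).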